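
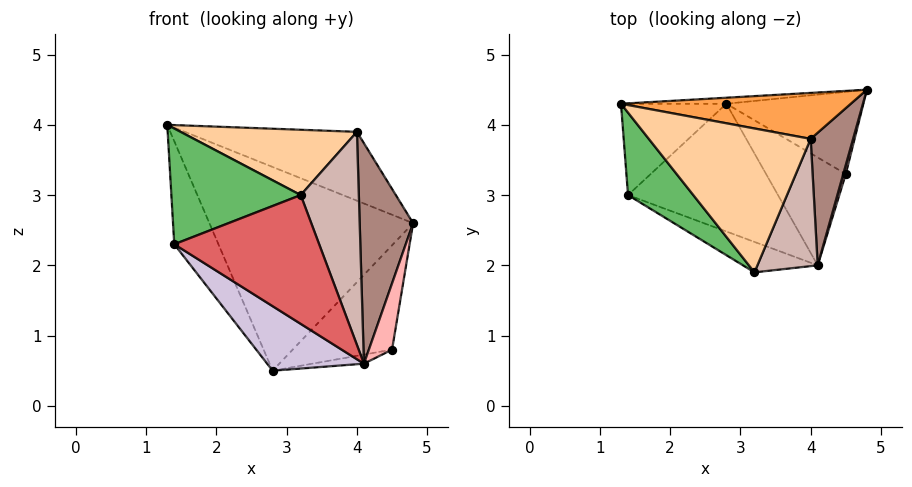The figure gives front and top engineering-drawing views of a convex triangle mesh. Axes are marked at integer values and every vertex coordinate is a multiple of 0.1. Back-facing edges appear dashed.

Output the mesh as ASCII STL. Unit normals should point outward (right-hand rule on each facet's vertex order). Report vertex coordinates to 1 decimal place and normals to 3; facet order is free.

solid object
 facet normal -0.069 0.997 -0.029
  outer loop
   vertex 2.8 4.3 0.5
   vertex 1.3 4.3 4.0
   vertex 4.8 4.5 2.6
  endloop
 endfacet
 facet normal 0.496 0.682 -0.537
  outer loop
   vertex 4.5 3.3 0.8
   vertex 2.8 4.3 0.5
   vertex 4.8 4.5 2.6
  endloop
 endfacet
 facet normal 0.172 0.819 0.547
  outer loop
   vertex 4.0 3.8 3.9
   vertex 4.8 4.5 2.6
   vertex 1.3 4.3 4.0
  endloop
 endfacet
 facet normal -0.043 -0.413 0.910
  outer loop
   vertex 4.0 3.8 3.9
   vertex 1.3 4.3 4.0
   vertex 3.2 1.9 3.0
  endloop
 endfacet
 facet normal -0.586 -0.660 0.470
  outer loop
   vertex 1.4 3.0 2.3
   vertex 3.2 1.9 3.0
   vertex 1.3 4.3 4.0
  endloop
 endfacet
 facet normal -0.840 0.406 -0.360
  outer loop
   vertex 1.4 3.0 2.3
   vertex 1.3 4.3 4.0
   vertex 2.8 4.3 0.5
  endloop
 endfacet
 facet normal -0.451 -0.869 -0.205
  outer loop
   vertex 4.1 2.0 0.6
   vertex 3.2 1.9 3.0
   vertex 1.4 3.0 2.3
  endloop
 endfacet
 facet normal 0.953 -0.300 0.041
  outer loop
   vertex 4.1 2.0 0.6
   vertex 4.5 3.3 0.8
   vertex 4.8 4.5 2.6
  endloop
 endfacet
 facet normal 0.220 0.082 -0.972
  outer loop
   vertex 4.1 2.0 0.6
   vertex 2.8 4.3 0.5
   vertex 4.5 3.3 0.8
  endloop
 endfacet
 facet normal -0.589 -0.364 -0.721
  outer loop
   vertex 4.1 2.0 0.6
   vertex 1.4 3.0 2.3
   vertex 2.8 4.3 0.5
  endloop
 endfacet
 facet normal 0.846 -0.457 0.275
  outer loop
   vertex 4.1 2.0 0.6
   vertex 4.8 4.5 2.6
   vertex 4.0 3.8 3.9
  endloop
 endfacet
 facet normal 0.825 -0.485 0.289
  outer loop
   vertex 4.1 2.0 0.6
   vertex 4.0 3.8 3.9
   vertex 3.2 1.9 3.0
  endloop
 endfacet
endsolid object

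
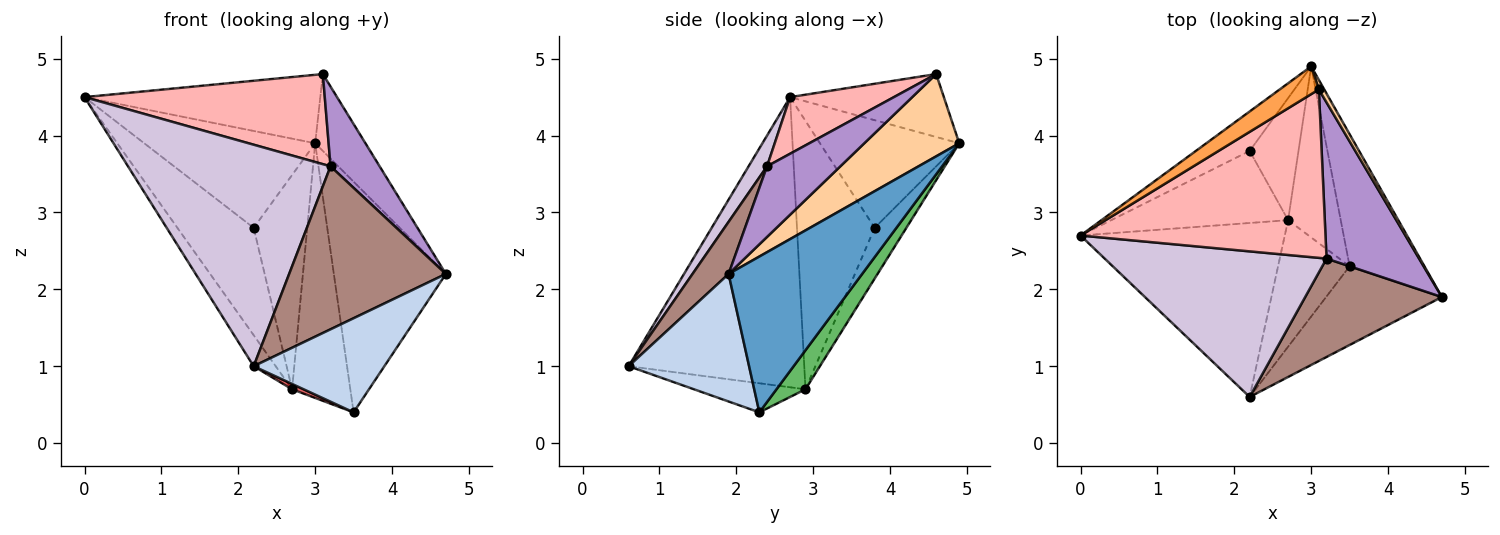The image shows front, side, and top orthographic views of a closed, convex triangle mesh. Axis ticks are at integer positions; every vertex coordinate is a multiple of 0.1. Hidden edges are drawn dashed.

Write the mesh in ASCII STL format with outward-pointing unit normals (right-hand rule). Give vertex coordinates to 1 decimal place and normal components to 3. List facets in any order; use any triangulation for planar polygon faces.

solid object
 facet normal 0.719 0.603 -0.345
  outer loop
   vertex 3.5 2.3 0.4
   vertex 3.0 4.9 3.9
   vertex 4.7 1.9 2.2
  endloop
 endfacet
 facet normal 0.577 -0.626 -0.524
  outer loop
   vertex 2.2 0.6 1.0
   vertex 3.5 2.3 0.4
   vertex 4.7 1.9 2.2
  endloop
 endfacet
 facet normal -0.517 0.793 0.322
  outer loop
   vertex 3.1 4.6 4.8
   vertex 3.0 4.9 3.9
   vertex 0.0 2.7 4.5
  endloop
 endfacet
 facet normal 0.882 0.467 0.058
  outer loop
   vertex 3.1 4.6 4.8
   vertex 4.7 1.9 2.2
   vertex 3.0 4.9 3.9
  endloop
 endfacet
 facet normal 0.382 0.767 -0.515
  outer loop
   vertex 2.7 2.9 0.7
   vertex 3.0 4.9 3.9
   vertex 3.5 2.3 0.4
  endloop
 endfacet
 facet normal -0.813 0.102 -0.573
  outer loop
   vertex 2.7 2.9 0.7
   vertex 2.2 0.6 1.0
   vertex 0.0 2.7 4.5
  endloop
 endfacet
 facet normal -0.376 -0.039 -0.926
  outer loop
   vertex 2.7 2.9 0.7
   vertex 3.5 2.3 0.4
   vertex 2.2 0.6 1.0
  endloop
 endfacet
 facet normal 0.200 -0.462 0.864
  outer loop
   vertex 3.2 2.4 3.6
   vertex 3.1 4.6 4.8
   vertex 0.0 2.7 4.5
  endloop
 endfacet
 facet normal 0.562 -0.376 0.737
  outer loop
   vertex 3.2 2.4 3.6
   vertex 4.7 1.9 2.2
   vertex 3.1 4.6 4.8
  endloop
 endfacet
 facet normal 0.076 -0.833 0.548
  outer loop
   vertex 3.2 2.4 3.6
   vertex 0.0 2.7 4.5
   vertex 2.2 0.6 1.0
  endloop
 endfacet
 facet normal 0.193 -0.840 0.507
  outer loop
   vertex 3.2 2.4 3.6
   vertex 2.2 0.6 1.0
   vertex 4.7 1.9 2.2
  endloop
 endfacet
 facet normal -0.602 0.739 -0.301
  outer loop
   vertex 2.2 3.8 2.8
   vertex 0.0 2.7 4.5
   vertex 3.0 4.9 3.9
  endloop
 endfacet
 facet normal -0.646 0.634 -0.425
  outer loop
   vertex 2.2 3.8 2.8
   vertex 2.7 2.9 0.7
   vertex 0.0 2.7 4.5
  endloop
 endfacet
 facet normal -0.457 0.773 -0.440
  outer loop
   vertex 2.2 3.8 2.8
   vertex 3.0 4.9 3.9
   vertex 2.7 2.9 0.7
  endloop
 endfacet
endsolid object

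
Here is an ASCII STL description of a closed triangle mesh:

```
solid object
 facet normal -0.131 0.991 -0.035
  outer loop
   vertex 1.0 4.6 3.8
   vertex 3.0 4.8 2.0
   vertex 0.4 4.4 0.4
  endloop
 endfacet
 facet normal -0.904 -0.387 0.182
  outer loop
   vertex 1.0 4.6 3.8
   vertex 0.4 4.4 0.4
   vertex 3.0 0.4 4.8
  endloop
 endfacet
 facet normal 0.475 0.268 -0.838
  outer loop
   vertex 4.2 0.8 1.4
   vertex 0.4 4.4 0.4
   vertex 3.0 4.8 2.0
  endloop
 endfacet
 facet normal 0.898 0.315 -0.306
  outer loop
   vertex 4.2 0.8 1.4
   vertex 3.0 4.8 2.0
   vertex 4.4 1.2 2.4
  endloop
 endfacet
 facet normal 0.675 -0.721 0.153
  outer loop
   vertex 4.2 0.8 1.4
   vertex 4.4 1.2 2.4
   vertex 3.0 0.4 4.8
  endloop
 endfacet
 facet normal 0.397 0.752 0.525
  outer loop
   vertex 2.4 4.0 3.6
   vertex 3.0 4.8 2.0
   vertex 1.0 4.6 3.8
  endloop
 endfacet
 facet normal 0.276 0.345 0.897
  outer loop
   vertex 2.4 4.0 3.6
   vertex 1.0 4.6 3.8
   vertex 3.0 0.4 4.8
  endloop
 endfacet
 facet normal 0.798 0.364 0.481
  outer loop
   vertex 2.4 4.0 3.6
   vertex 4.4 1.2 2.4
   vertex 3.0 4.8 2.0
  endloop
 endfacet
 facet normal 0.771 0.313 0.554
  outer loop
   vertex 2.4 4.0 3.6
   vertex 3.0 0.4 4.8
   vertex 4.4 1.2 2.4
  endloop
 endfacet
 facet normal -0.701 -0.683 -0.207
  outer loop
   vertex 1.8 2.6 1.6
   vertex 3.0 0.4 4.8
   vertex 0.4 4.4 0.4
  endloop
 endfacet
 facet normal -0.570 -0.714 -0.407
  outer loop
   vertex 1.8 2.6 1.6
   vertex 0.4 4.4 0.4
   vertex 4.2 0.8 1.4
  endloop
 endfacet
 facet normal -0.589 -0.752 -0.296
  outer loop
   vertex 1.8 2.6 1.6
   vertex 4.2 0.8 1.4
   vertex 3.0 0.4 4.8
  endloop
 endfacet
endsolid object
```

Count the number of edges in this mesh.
18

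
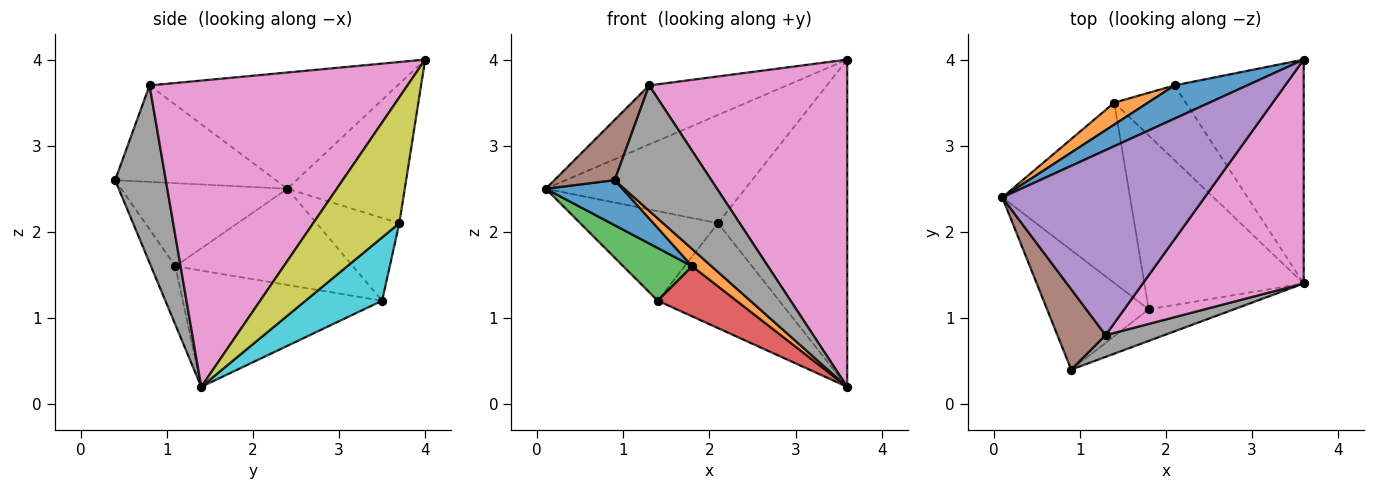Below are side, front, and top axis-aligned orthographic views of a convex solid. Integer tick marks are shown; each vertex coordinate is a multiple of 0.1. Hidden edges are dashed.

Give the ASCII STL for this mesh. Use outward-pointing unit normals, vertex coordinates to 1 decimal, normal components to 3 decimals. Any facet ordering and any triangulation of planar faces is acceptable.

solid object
 facet normal -0.608 -0.280 -0.743
  outer loop
   vertex 1.8 1.1 1.6
   vertex 0.9 0.4 2.6
   vertex 0.1 2.4 2.5
  endloop
 endfacet
 facet normal -0.516 -0.410 -0.752
  outer loop
   vertex 1.8 1.1 1.6
   vertex 3.6 1.4 0.2
   vertex 0.9 0.4 2.6
  endloop
 endfacet
 facet normal -0.586 -0.227 -0.778
  outer loop
   vertex 1.8 1.1 1.6
   vertex 0.1 2.4 2.5
   vertex 1.4 3.5 1.2
  endloop
 endfacet
 facet normal -0.574 -0.227 -0.787
  outer loop
   vertex 1.8 1.1 1.6
   vertex 1.4 3.5 1.2
   vertex 3.6 1.4 0.2
  endloop
 endfacet
 facet normal -0.480 0.267 0.836
  outer loop
   vertex 1.3 0.8 3.7
   vertex 3.6 4.0 4.0
   vertex 0.1 2.4 2.5
  endloop
 endfacet
 facet normal -0.848 -0.318 0.424
  outer loop
   vertex 1.3 0.8 3.7
   vertex 0.1 2.4 2.5
   vertex 0.9 0.4 2.6
  endloop
 endfacet
 facet normal 0.732 -0.562 0.385
  outer loop
   vertex 1.3 0.8 3.7
   vertex 3.6 1.4 0.2
   vertex 3.6 4.0 4.0
  endloop
 endfacet
 facet normal 0.459 -0.875 0.151
  outer loop
   vertex 1.3 0.8 3.7
   vertex 0.9 0.4 2.6
   vertex 3.6 1.4 0.2
  endloop
 endfacet
 facet normal 0.482 0.723 -0.495
  outer loop
   vertex 2.1 3.7 2.1
   vertex 3.6 4.0 4.0
   vertex 3.6 1.4 0.2
  endloop
 endfacet
 facet normal 0.457 0.724 -0.516
  outer loop
   vertex 2.1 3.7 2.1
   vertex 3.6 1.4 0.2
   vertex 1.4 3.5 1.2
  endloop
 endfacet
 facet normal -0.490 0.833 0.256
  outer loop
   vertex 2.1 3.7 2.1
   vertex 0.1 2.4 2.5
   vertex 3.6 4.0 4.0
  endloop
 endfacet
 facet normal -0.504 0.839 0.206
  outer loop
   vertex 2.1 3.7 2.1
   vertex 1.4 3.5 1.2
   vertex 0.1 2.4 2.5
  endloop
 endfacet
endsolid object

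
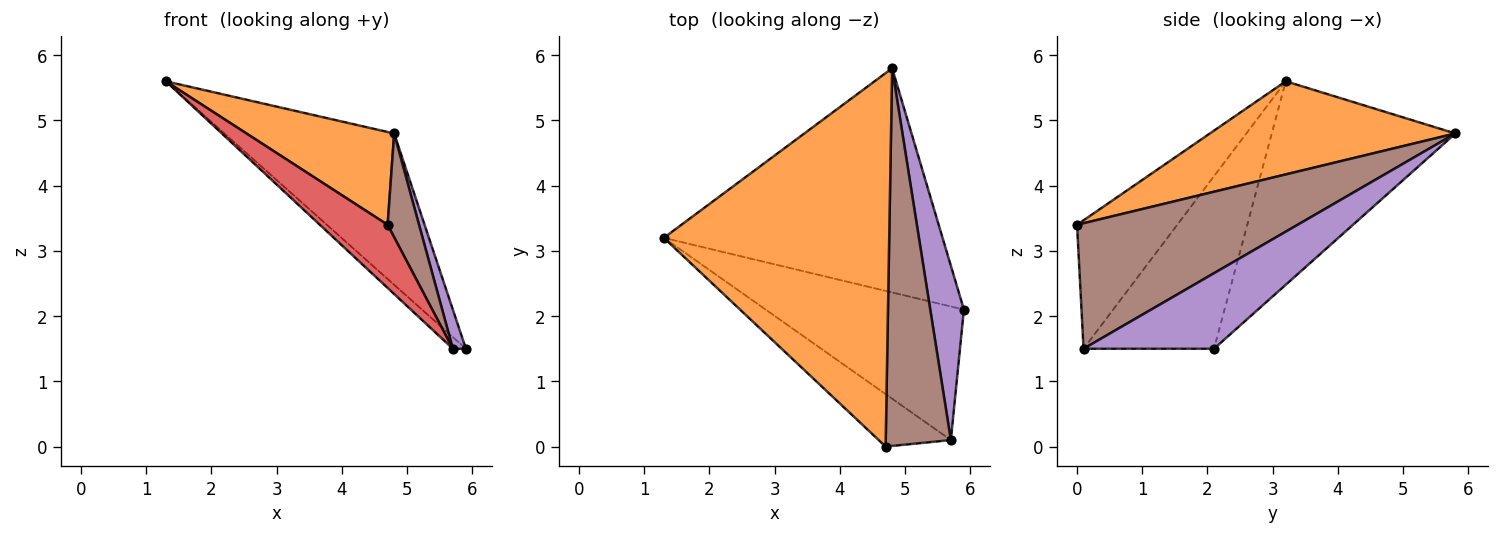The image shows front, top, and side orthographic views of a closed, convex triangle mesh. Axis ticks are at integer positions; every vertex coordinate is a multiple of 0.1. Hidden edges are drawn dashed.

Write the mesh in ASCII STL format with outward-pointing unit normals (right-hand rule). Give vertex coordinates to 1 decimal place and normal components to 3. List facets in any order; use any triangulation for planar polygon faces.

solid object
 facet normal -0.518 0.479 -0.709
  outer loop
   vertex 4.8 5.8 4.8
   vertex 5.9 2.1 1.5
   vertex 1.3 3.2 5.6
  endloop
 endfacet
 facet normal 0.372 -0.224 0.901
  outer loop
   vertex 4.7 0.0 3.4
   vertex 4.8 5.8 4.8
   vertex 1.3 3.2 5.6
  endloop
 endfacet
 facet normal -0.655 0.066 -0.753
  outer loop
   vertex 5.7 0.1 1.5
   vertex 1.3 3.2 5.6
   vertex 5.9 2.1 1.5
  endloop
 endfacet
 facet normal -0.751 -0.508 -0.422
  outer loop
   vertex 5.7 0.1 1.5
   vertex 4.7 0.0 3.4
   vertex 1.3 3.2 5.6
  endloop
 endfacet
 facet normal 0.910 -0.091 0.405
  outer loop
   vertex 5.7 0.1 1.5
   vertex 5.9 2.1 1.5
   vertex 4.8 5.8 4.8
  endloop
 endfacet
 facet normal 0.881 -0.125 0.457
  outer loop
   vertex 5.7 0.1 1.5
   vertex 4.8 5.8 4.8
   vertex 4.7 0.0 3.4
  endloop
 endfacet
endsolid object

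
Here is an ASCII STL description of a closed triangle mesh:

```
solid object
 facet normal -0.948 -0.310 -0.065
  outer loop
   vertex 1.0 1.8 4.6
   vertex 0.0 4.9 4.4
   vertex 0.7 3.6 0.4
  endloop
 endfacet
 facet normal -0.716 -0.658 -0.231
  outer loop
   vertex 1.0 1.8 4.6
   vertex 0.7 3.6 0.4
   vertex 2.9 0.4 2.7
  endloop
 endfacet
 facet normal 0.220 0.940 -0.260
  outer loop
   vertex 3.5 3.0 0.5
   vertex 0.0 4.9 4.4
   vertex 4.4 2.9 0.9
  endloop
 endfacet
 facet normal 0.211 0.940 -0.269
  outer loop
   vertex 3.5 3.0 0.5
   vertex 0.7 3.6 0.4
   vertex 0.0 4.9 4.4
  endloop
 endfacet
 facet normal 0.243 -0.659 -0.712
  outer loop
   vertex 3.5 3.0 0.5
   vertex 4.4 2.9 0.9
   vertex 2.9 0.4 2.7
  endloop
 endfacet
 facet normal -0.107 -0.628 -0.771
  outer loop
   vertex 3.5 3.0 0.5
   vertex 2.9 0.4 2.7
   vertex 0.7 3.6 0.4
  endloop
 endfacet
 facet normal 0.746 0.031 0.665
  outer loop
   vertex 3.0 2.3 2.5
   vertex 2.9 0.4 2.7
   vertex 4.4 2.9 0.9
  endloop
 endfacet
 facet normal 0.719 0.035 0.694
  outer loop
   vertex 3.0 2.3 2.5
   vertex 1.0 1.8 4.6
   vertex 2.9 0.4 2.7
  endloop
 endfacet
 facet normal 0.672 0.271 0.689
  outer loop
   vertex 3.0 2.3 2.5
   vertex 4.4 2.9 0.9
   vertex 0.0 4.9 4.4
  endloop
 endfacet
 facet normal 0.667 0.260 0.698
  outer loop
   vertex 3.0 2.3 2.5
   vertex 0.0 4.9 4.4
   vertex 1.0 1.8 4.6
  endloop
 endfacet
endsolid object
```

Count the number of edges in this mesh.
15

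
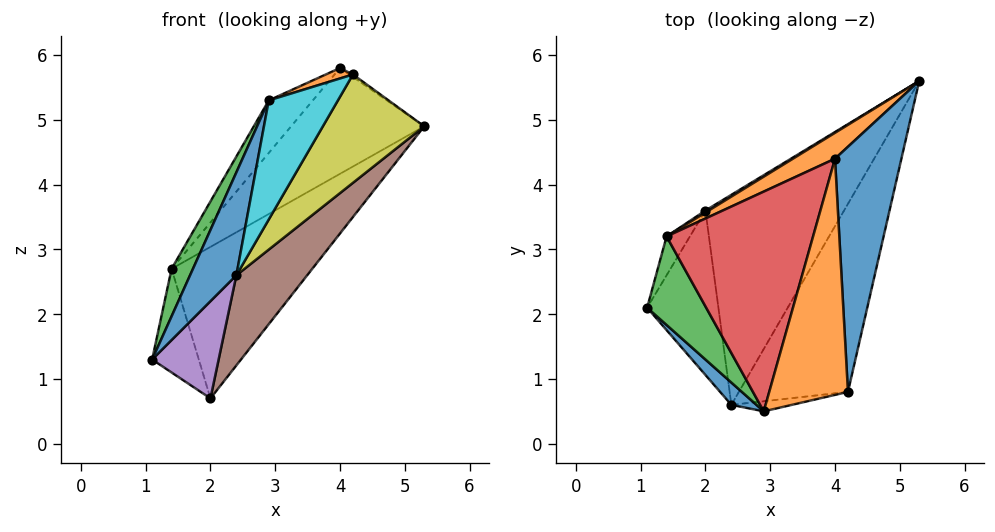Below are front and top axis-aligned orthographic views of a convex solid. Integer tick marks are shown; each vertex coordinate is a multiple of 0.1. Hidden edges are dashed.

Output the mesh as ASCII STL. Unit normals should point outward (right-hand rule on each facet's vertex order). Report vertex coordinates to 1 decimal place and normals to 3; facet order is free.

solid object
 facet normal -0.801 -0.585 0.127
  outer loop
   vertex 2.4 0.6 2.6
   vertex 2.9 0.5 5.3
   vertex 1.1 2.1 1.3
  endloop
 endfacet
 facet normal -0.591 0.784 0.192
  outer loop
   vertex 1.4 3.2 2.7
   vertex 4.0 4.4 5.8
   vertex 5.3 5.6 4.9
  endloop
 endfacet
 facet normal -0.922 -0.183 0.342
  outer loop
   vertex 1.4 3.2 2.7
   vertex 1.1 2.1 1.3
   vertex 2.9 0.5 5.3
  endloop
 endfacet
 facet normal -0.785 0.144 0.603
  outer loop
   vertex 1.4 3.2 2.7
   vertex 2.9 0.5 5.3
   vertex 4.0 4.4 5.8
  endloop
 endfacet
 facet normal 0.264 -0.491 -0.830
  outer loop
   vertex 2.0 3.6 0.7
   vertex 2.4 0.6 2.6
   vertex 1.1 2.1 1.3
  endloop
 endfacet
 facet normal 0.815 -0.228 -0.532
  outer loop
   vertex 2.0 3.6 0.7
   vertex 5.3 5.6 4.9
   vertex 2.4 0.6 2.6
  endloop
 endfacet
 facet normal -0.874 0.456 -0.171
  outer loop
   vertex 2.0 3.6 0.7
   vertex 1.1 2.1 1.3
   vertex 1.4 3.2 2.7
  endloop
 endfacet
 facet normal -0.529 0.849 0.011
  outer loop
   vertex 2.0 3.6 0.7
   vertex 1.4 3.2 2.7
   vertex 5.3 5.6 4.9
  endloop
 endfacet
 facet normal 0.840 -0.271 -0.470
  outer loop
   vertex 4.2 0.8 5.7
   vertex 2.4 0.6 2.6
   vertex 5.3 5.6 4.9
  endloop
 endfacet
 facet normal 0.248 -0.965 -0.082
  outer loop
   vertex 4.2 0.8 5.7
   vertex 2.9 0.5 5.3
   vertex 2.4 0.6 2.6
  endloop
 endfacet
 facet normal 0.564 0.008 0.826
  outer loop
   vertex 4.2 0.8 5.7
   vertex 5.3 5.6 4.9
   vertex 4.0 4.4 5.8
  endloop
 endfacet
 facet normal -0.285 -0.042 0.958
  outer loop
   vertex 4.2 0.8 5.7
   vertex 4.0 4.4 5.8
   vertex 2.9 0.5 5.3
  endloop
 endfacet
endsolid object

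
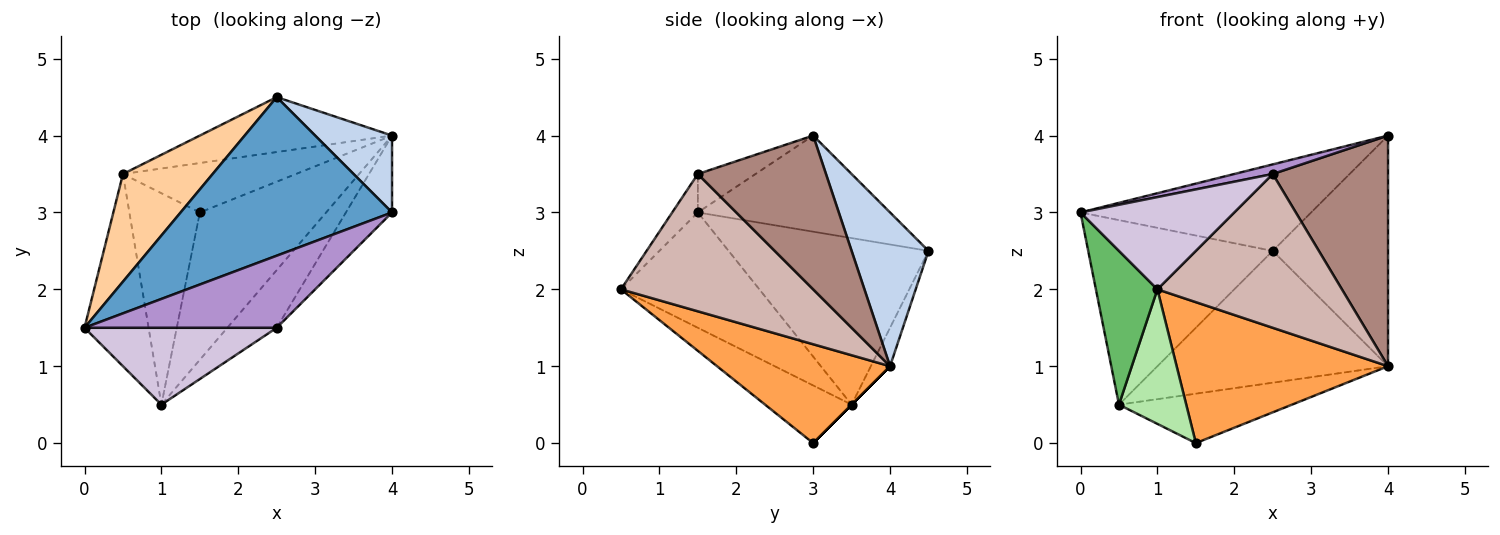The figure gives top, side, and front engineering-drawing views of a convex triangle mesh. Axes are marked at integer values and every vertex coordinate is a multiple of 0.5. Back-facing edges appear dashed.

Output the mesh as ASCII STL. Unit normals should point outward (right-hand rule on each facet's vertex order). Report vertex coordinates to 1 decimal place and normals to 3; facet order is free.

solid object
 facet normal -0.371 0.445 0.815
  outer loop
   vertex 2.5 4.5 2.5
   vertex 0.0 1.5 3.0
   vertex 4.0 3.0 4.0
  endloop
 endfacet
 facet normal 0.535 0.802 0.267
  outer loop
   vertex 4.0 4.0 1.0
   vertex 2.5 4.5 2.5
   vertex 4.0 3.0 4.0
  endloop
 endfacet
 facet normal 0.492 -0.602 -0.629
  outer loop
   vertex 1.0 0.5 2.0
   vertex 1.5 3.0 0.0
   vertex 4.0 4.0 1.0
  endloop
 endfacet
 facet normal -0.683 0.631 0.368
  outer loop
   vertex 0.5 3.5 0.5
   vertex 0.0 1.5 3.0
   vertex 2.5 4.5 2.5
  endloop
 endfacet
 facet normal -0.815 -0.362 -0.453
  outer loop
   vertex 0.5 3.5 0.5
   vertex 1.0 0.5 2.0
   vertex 0.0 1.5 3.0
  endloop
 endfacet
 facet normal -0.568 -0.442 -0.694
  outer loop
   vertex 0.5 3.5 0.5
   vertex 1.5 3.0 0.0
   vertex 1.0 0.5 2.0
  endloop
 endfacet
 facet normal -0.077 0.920 -0.383
  outer loop
   vertex 0.5 3.5 0.5
   vertex 2.5 4.5 2.5
   vertex 4.0 4.0 1.0
  endloop
 endfacet
 facet normal 0.000 0.707 -0.707
  outer loop
   vertex 0.5 3.5 0.5
   vertex 4.0 4.0 1.0
   vertex 1.5 3.0 0.0
  endloop
 endfacet
 facet normal -0.194 -0.130 0.972
  outer loop
   vertex 2.5 1.5 3.5
   vertex 4.0 3.0 4.0
   vertex 0.0 1.5 3.0
  endloop
 endfacet
 facet normal -0.127 -0.762 0.635
  outer loop
   vertex 2.5 1.5 3.5
   vertex 0.0 1.5 3.0
   vertex 1.0 0.5 2.0
  endloop
 endfacet
 facet normal 0.725 -0.653 -0.218
  outer loop
   vertex 2.5 1.5 3.5
   vertex 4.0 4.0 1.0
   vertex 4.0 3.0 4.0
  endloop
 endfacet
 facet normal 0.698 -0.670 -0.251
  outer loop
   vertex 2.5 1.5 3.5
   vertex 1.0 0.5 2.0
   vertex 4.0 4.0 1.0
  endloop
 endfacet
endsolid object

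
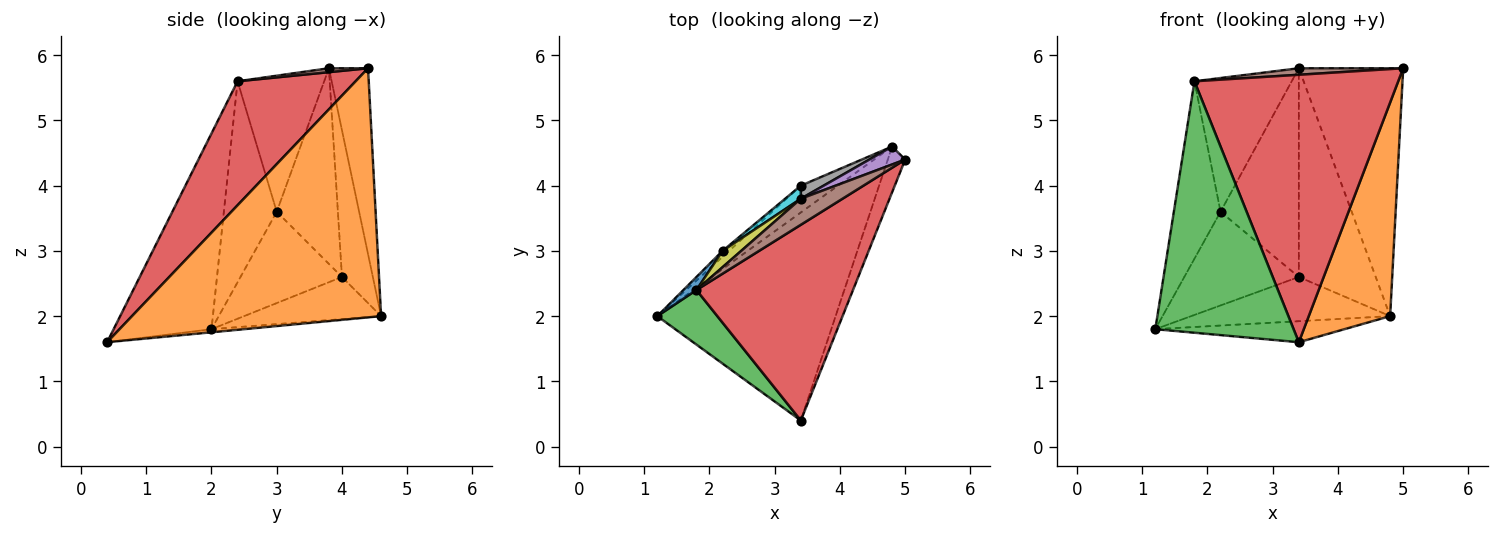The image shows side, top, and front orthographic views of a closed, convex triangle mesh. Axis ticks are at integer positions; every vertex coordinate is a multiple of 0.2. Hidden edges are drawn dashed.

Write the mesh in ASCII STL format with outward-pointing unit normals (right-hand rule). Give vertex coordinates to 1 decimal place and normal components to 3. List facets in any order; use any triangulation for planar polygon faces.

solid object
 facet normal -0.017 0.101 -0.995
  outer loop
   vertex 4.8 4.6 2.0
   vertex 3.4 0.4 1.6
   vertex 1.2 2.0 1.8
  endloop
 endfacet
 facet normal 0.948 -0.310 -0.066
  outer loop
   vertex 4.8 4.6 2.0
   vertex 5.0 4.4 5.8
   vertex 3.4 0.4 1.6
  endloop
 endfacet
 facet normal -0.569 -0.804 0.174
  outer loop
   vertex 1.8 2.4 5.6
   vertex 1.2 2.0 1.8
   vertex 3.4 0.4 1.6
  endloop
 endfacet
 facet normal 0.423 -0.731 0.535
  outer loop
   vertex 1.8 2.4 5.6
   vertex 3.4 0.4 1.6
   vertex 5.0 4.4 5.8
  endloop
 endfacet
 facet normal -0.350 0.934 0.068
  outer loop
   vertex 3.4 3.8 5.8
   vertex 5.0 4.4 5.8
   vertex 4.8 4.6 2.0
  endloop
 endfacet
 facet normal 0.091 -0.242 0.966
  outer loop
   vertex 3.4 3.8 5.8
   vertex 1.8 2.4 5.6
   vertex 5.0 4.4 5.8
  endloop
 endfacet
 facet normal -0.507 0.737 -0.447
  outer loop
   vertex 3.4 4.0 2.6
   vertex 4.8 4.6 2.0
   vertex 1.2 2.0 1.8
  endloop
 endfacet
 facet normal -0.372 0.926 0.058
  outer loop
   vertex 3.4 4.0 2.6
   vertex 3.4 3.8 5.8
   vertex 4.8 4.6 2.0
  endloop
 endfacet
 facet normal -0.662 0.744 0.091
  outer loop
   vertex 2.2 3.0 3.6
   vertex 1.8 2.4 5.6
   vertex 3.4 3.8 5.8
  endloop
 endfacet
 facet normal -0.615 0.787 0.049
  outer loop
   vertex 2.2 3.0 3.6
   vertex 3.4 3.8 5.8
   vertex 3.4 4.0 2.6
  endloop
 endfacet
 facet normal -0.749 0.661 0.049
  outer loop
   vertex 2.2 3.0 3.6
   vertex 1.2 2.0 1.8
   vertex 1.8 2.4 5.6
  endloop
 endfacet
 facet normal -0.662 0.748 -0.047
  outer loop
   vertex 2.2 3.0 3.6
   vertex 3.4 4.0 2.6
   vertex 1.2 2.0 1.8
  endloop
 endfacet
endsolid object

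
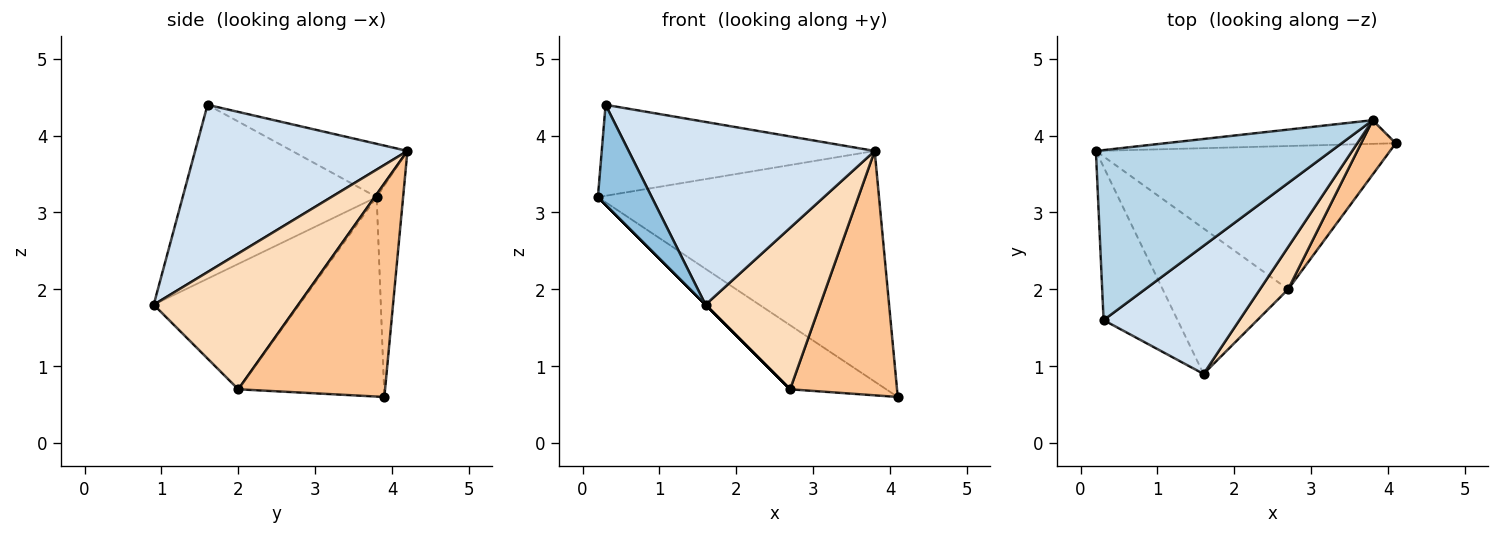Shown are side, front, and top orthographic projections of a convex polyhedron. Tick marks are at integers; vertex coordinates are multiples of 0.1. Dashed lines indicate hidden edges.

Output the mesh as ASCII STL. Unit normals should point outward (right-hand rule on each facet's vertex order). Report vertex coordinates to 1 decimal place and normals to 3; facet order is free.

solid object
 facet normal -0.093 0.990 -0.102
  outer loop
   vertex 3.8 4.2 3.8
   vertex 4.1 3.9 0.6
   vertex 0.2 3.8 3.2
  endloop
 endfacet
 facet normal -0.892 -0.247 -0.379
  outer loop
   vertex 0.3 1.6 4.4
   vertex 0.2 3.8 3.2
   vertex 1.6 0.9 1.8
  endloop
 endfacet
 facet normal -0.196 0.463 0.865
  outer loop
   vertex 0.3 1.6 4.4
   vertex 3.8 4.2 3.8
   vertex 0.2 3.8 3.2
  endloop
 endfacet
 facet normal 0.577 -0.669 0.469
  outer loop
   vertex 0.3 1.6 4.4
   vertex 1.6 0.9 1.8
   vertex 3.8 4.2 3.8
  endloop
 endfacet
 facet normal -0.526 0.347 -0.776
  outer loop
   vertex 2.7 2.0 0.7
   vertex 0.2 3.8 3.2
   vertex 4.1 3.9 0.6
  endloop
 endfacet
 facet normal -0.707 0.000 -0.707
  outer loop
   vertex 2.7 2.0 0.7
   vertex 1.6 0.9 1.8
   vertex 0.2 3.8 3.2
  endloop
 endfacet
 facet normal 0.801 -0.584 0.130
  outer loop
   vertex 2.7 2.0 0.7
   vertex 4.1 3.9 0.6
   vertex 3.8 4.2 3.8
  endloop
 endfacet
 facet normal 0.774 -0.613 0.161
  outer loop
   vertex 2.7 2.0 0.7
   vertex 3.8 4.2 3.8
   vertex 1.6 0.9 1.8
  endloop
 endfacet
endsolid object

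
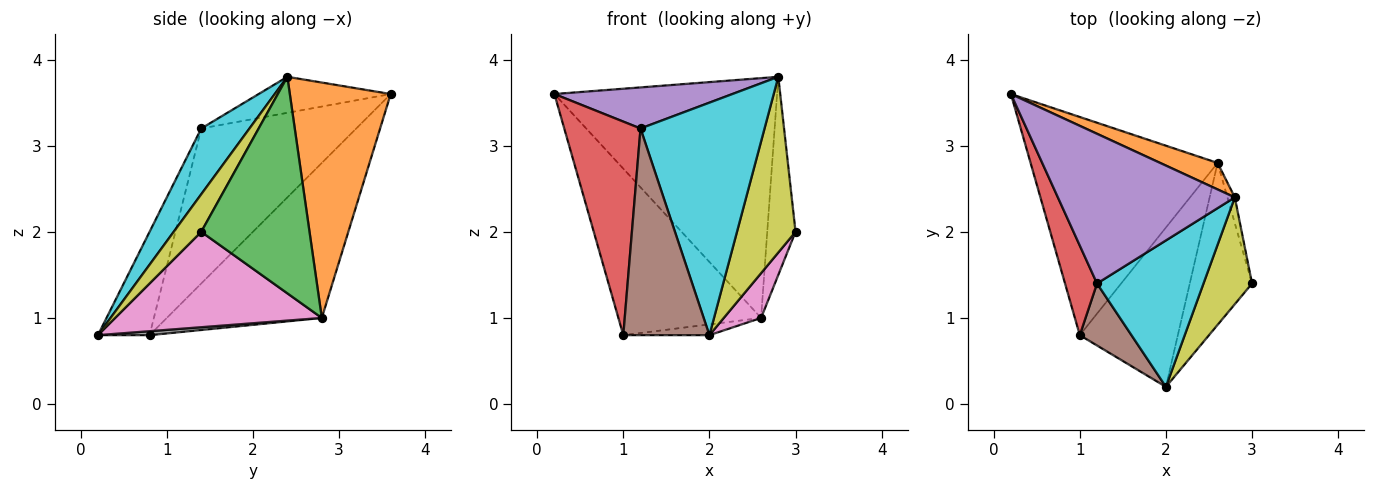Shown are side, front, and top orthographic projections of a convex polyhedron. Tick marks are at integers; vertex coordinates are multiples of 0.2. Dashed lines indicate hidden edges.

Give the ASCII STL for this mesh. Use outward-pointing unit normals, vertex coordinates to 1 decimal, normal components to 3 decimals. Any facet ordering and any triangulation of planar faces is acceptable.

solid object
 facet normal -0.550 0.507 -0.664
  outer loop
   vertex 2.6 2.8 1.0
   vertex 1.0 0.8 0.8
   vertex 0.2 3.6 3.6
  endloop
 endfacet
 facet normal 0.411 0.906 0.100
  outer loop
   vertex 2.6 2.8 1.0
   vertex 0.2 3.6 3.6
   vertex 2.8 2.4 3.8
  endloop
 endfacet
 facet normal 0.967 0.253 -0.033
  outer loop
   vertex 2.6 2.8 1.0
   vertex 2.8 2.4 3.8
   vertex 3.0 1.4 2.0
  endloop
 endfacet
 facet normal -0.882 -0.434 0.182
  outer loop
   vertex 1.2 1.4 3.2
   vertex 0.2 3.6 3.6
   vertex 1.0 0.8 0.8
  endloop
 endfacet
 facet normal -0.193 -0.260 0.946
  outer loop
   vertex 1.2 1.4 3.2
   vertex 2.8 2.4 3.8
   vertex 0.2 3.6 3.6
  endloop
 endfacet
 facet normal -0.498 -0.830 0.249
  outer loop
   vertex 2.0 0.2 0.8
   vertex 1.2 1.4 3.2
   vertex 1.0 0.8 0.8
  endloop
 endfacet
 facet normal 0.828 -0.149 -0.540
  outer loop
   vertex 2.0 0.2 0.8
   vertex 2.6 2.8 1.0
   vertex 3.0 1.4 2.0
  endloop
 endfacet
 facet normal 0.040 0.067 -0.997
  outer loop
   vertex 2.0 0.2 0.8
   vertex 1.0 0.8 0.8
   vertex 2.6 2.8 1.0
  endloop
 endfacet
 facet normal 0.373 -0.793 0.482
  outer loop
   vertex 2.0 0.2 0.8
   vertex 3.0 1.4 2.0
   vertex 2.8 2.4 3.8
  endloop
 endfacet
 facet normal 0.313 -0.804 0.506
  outer loop
   vertex 2.0 0.2 0.8
   vertex 2.8 2.4 3.8
   vertex 1.2 1.4 3.2
  endloop
 endfacet
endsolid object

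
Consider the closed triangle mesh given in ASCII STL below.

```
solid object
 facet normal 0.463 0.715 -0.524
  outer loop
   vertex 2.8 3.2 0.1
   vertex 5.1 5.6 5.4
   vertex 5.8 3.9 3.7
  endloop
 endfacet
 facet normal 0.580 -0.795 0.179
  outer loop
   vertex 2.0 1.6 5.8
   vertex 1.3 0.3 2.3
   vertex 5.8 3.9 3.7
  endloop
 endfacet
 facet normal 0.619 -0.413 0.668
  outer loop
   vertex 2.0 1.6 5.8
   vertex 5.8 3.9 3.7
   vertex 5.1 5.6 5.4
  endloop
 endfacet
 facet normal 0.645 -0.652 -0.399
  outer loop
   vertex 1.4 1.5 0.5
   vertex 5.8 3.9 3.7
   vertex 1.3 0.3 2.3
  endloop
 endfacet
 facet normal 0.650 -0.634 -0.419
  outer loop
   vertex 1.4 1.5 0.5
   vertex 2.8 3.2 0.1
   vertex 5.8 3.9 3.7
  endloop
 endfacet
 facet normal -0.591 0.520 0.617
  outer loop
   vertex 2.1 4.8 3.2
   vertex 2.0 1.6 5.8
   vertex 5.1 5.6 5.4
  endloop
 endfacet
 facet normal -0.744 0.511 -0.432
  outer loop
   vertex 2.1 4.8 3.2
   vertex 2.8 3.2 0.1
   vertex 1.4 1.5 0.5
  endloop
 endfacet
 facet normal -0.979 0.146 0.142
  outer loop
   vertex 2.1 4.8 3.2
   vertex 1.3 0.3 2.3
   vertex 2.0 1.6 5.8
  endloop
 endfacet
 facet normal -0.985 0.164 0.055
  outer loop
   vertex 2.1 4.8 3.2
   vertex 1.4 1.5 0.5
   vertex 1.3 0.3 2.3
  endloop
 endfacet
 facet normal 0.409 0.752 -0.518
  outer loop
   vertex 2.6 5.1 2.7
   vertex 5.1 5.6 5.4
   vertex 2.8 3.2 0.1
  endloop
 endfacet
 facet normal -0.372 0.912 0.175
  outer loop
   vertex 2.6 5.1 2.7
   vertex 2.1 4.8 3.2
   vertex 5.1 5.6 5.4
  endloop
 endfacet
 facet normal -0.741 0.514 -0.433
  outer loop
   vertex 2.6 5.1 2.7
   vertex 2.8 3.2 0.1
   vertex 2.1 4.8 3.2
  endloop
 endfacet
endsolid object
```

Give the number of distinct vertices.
8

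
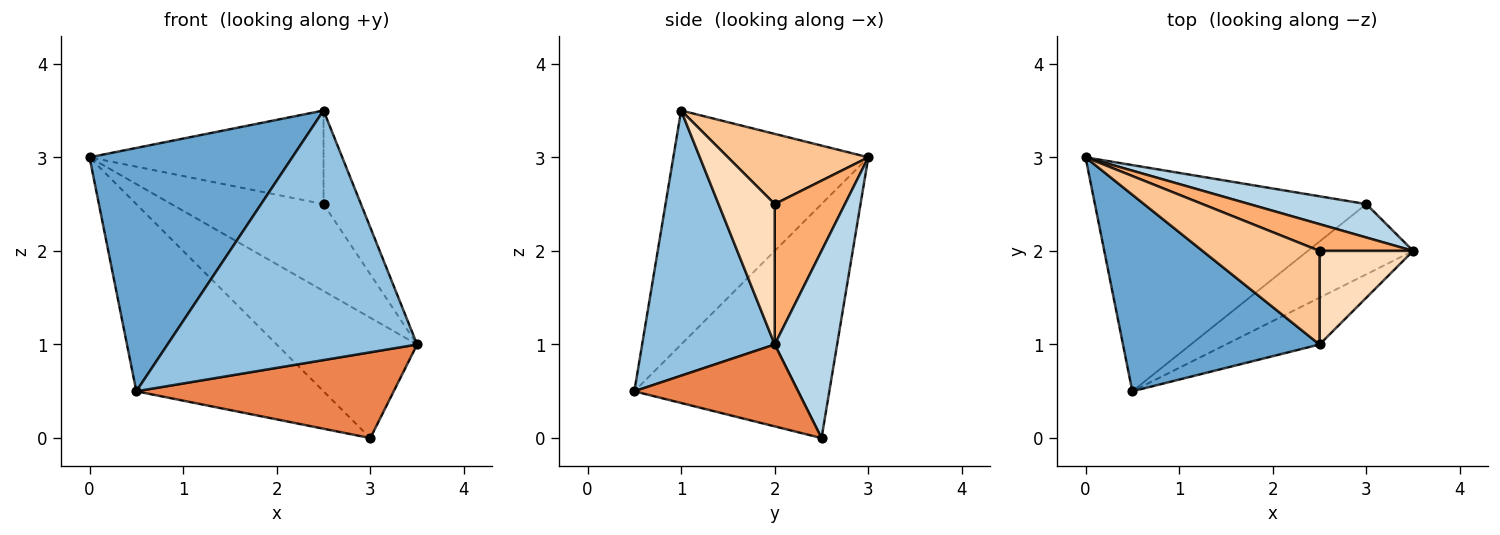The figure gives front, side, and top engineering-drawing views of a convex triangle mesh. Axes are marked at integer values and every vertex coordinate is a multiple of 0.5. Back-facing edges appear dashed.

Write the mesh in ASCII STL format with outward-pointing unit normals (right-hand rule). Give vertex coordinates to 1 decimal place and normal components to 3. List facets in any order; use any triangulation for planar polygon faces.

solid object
 facet normal -0.599 -0.623 0.503
  outer loop
   vertex 2.5 1.0 3.5
   vertex 0.0 3.0 3.0
   vertex 0.5 0.5 0.5
  endloop
 endfacet
 facet normal 0.463 -0.871 -0.163
  outer loop
   vertex 2.5 1.0 3.5
   vertex 0.5 0.5 0.5
   vertex 3.5 2.0 1.0
  endloop
 endfacet
 facet normal 0.394 0.886 0.246
  outer loop
   vertex 3.0 2.5 0.0
   vertex 0.0 3.0 3.0
   vertex 3.5 2.0 1.0
  endloop
 endfacet
 facet normal -0.553 0.531 -0.642
  outer loop
   vertex 3.0 2.5 0.0
   vertex 0.5 0.5 0.5
   vertex 0.0 3.0 3.0
  endloop
 endfacet
 facet normal 0.442 -0.694 -0.568
  outer loop
   vertex 3.0 2.5 0.0
   vertex 3.5 2.0 1.0
   vertex 0.5 0.5 0.5
  endloop
 endfacet
 facet normal 0.404 0.874 0.269
  outer loop
   vertex 2.5 2.0 2.5
   vertex 3.5 2.0 1.0
   vertex 0.0 3.0 3.0
  endloop
 endfacet
 facet normal 0.391 0.651 0.651
  outer loop
   vertex 2.5 2.0 2.5
   vertex 0.0 3.0 3.0
   vertex 2.5 1.0 3.5
  endloop
 endfacet
 facet normal 0.728 0.485 0.485
  outer loop
   vertex 2.5 2.0 2.5
   vertex 2.5 1.0 3.5
   vertex 3.5 2.0 1.0
  endloop
 endfacet
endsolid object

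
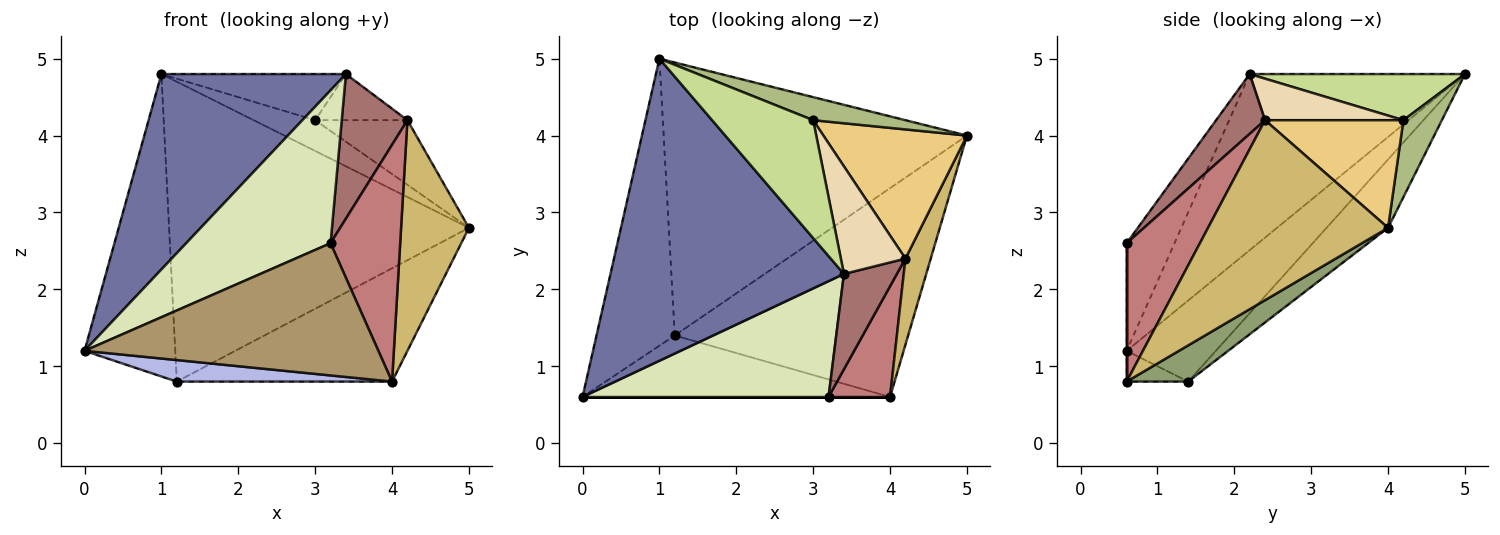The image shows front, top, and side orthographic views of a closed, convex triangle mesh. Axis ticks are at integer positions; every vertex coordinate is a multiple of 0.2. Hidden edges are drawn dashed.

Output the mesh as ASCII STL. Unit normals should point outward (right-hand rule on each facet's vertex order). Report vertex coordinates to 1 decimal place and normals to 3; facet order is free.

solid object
 facet normal -0.535 -0.459 0.709
  outer loop
   vertex 3.4 2.2 4.8
   vertex 1.0 5.0 4.8
   vertex 0.0 0.6 1.2
  endloop
 endfacet
 facet normal -0.581 0.591 -0.561
  outer loop
   vertex 1.2 1.4 0.8
   vertex 0.0 0.6 1.2
   vertex 1.0 5.0 4.8
  endloop
 endfacet
 facet normal -0.150 0.731 -0.666
  outer loop
   vertex 1.2 1.4 0.8
   vertex 1.0 5.0 4.8
   vertex 5.0 4.0 2.8
  endloop
 endfacet
 facet normal -0.094 -0.329 -0.940
  outer loop
   vertex 1.2 1.4 0.8
   vertex 4.0 0.6 0.8
   vertex 0.0 0.6 1.2
  endloop
 endfacet
 facet normal 0.135 0.473 -0.871
  outer loop
   vertex 1.2 1.4 0.8
   vertex 5.0 4.0 2.8
   vertex 4.0 0.6 0.8
  endloop
 endfacet
 facet normal 0.447 0.716 0.537
  outer loop
   vertex 3.0 4.2 4.2
   vertex 5.0 4.0 2.8
   vertex 1.0 5.0 4.8
  endloop
 endfacet
 facet normal 0.391 0.335 0.857
  outer loop
   vertex 3.0 4.2 4.2
   vertex 1.0 5.0 4.8
   vertex 3.4 2.2 4.8
  endloop
 endfacet
 facet normal -0.255 -0.771 0.584
  outer loop
   vertex 3.2 0.6 2.6
   vertex 3.4 2.2 4.8
   vertex 0.0 0.6 1.2
  endloop
 endfacet
 facet normal 0.000 -1.000 0.000
  outer loop
   vertex 3.2 0.6 2.6
   vertex 0.0 0.6 1.2
   vertex 4.0 0.6 0.8
  endloop
 endfacet
 facet normal 0.928 -0.350 0.131
  outer loop
   vertex 4.2 2.4 4.2
   vertex 4.0 0.6 0.8
   vertex 5.0 4.0 2.8
  endloop
 endfacet
 facet normal 0.557 0.371 0.743
  outer loop
   vertex 4.2 2.4 4.2
   vertex 5.0 4.0 2.8
   vertex 3.0 4.2 4.2
  endloop
 endfacet
 facet normal 0.509 0.339 0.791
  outer loop
   vertex 4.2 2.4 4.2
   vertex 3.0 4.2 4.2
   vertex 3.4 2.2 4.8
  endloop
 endfacet
 facet normal 0.528 -0.709 0.468
  outer loop
   vertex 4.2 2.4 4.2
   vertex 3.4 2.2 4.8
   vertex 3.2 0.6 2.6
  endloop
 endfacet
 facet normal 0.690 -0.656 0.307
  outer loop
   vertex 4.2 2.4 4.2
   vertex 3.2 0.6 2.6
   vertex 4.0 0.6 0.8
  endloop
 endfacet
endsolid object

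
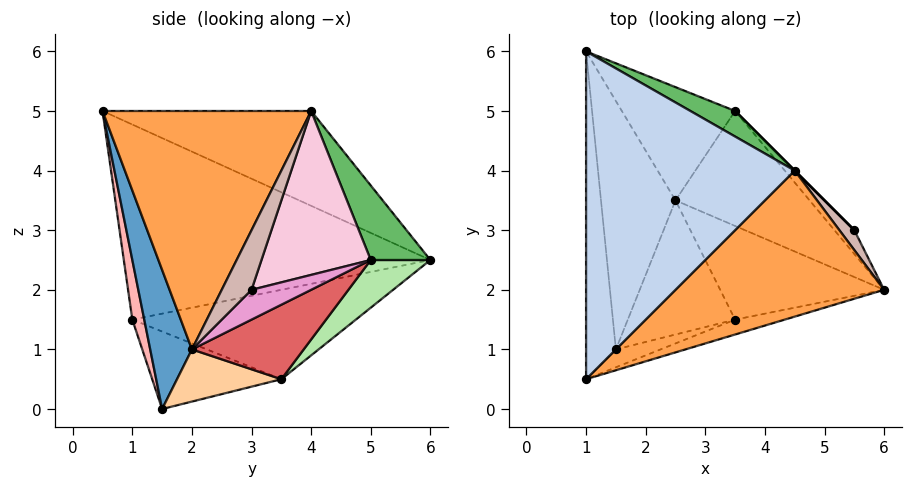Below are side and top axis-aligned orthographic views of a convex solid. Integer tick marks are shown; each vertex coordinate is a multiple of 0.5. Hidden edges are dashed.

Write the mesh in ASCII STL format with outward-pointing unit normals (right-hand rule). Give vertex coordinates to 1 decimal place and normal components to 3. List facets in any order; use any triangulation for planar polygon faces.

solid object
 facet normal 0.226 -0.971 -0.081
  outer loop
   vertex 3.5 1.5 0.0
   vertex 6.0 2.0 1.0
   vertex 1.0 0.5 5.0
  endloop
 endfacet
 facet normal -0.382 0.382 0.841
  outer loop
   vertex 4.5 4.0 5.0
   vertex 1.0 6.0 2.5
   vertex 1.0 0.5 5.0
  endloop
 endfacet
 facet normal 0.601 -0.601 0.526
  outer loop
   vertex 4.5 4.0 5.0
   vertex 1.0 0.5 5.0
   vertex 6.0 2.0 1.0
  endloop
 endfacet
 facet normal 0.282 0.363 -0.888
  outer loop
   vertex 2.5 3.5 0.5
   vertex 6.0 2.0 1.0
   vertex 3.5 1.5 0.0
  endloop
 endfacet
 facet normal 0.362 0.906 0.217
  outer loop
   vertex 3.5 5.0 2.5
   vertex 1.0 6.0 2.5
   vertex 4.5 4.0 5.0
  endloop
 endfacet
 facet normal 0.279 0.696 -0.661
  outer loop
   vertex 3.5 5.0 2.5
   vertex 2.5 3.5 0.5
   vertex 1.0 6.0 2.5
  endloop
 endfacet
 facet normal 0.372 0.644 -0.669
  outer loop
   vertex 3.5 5.0 2.5
   vertex 6.0 2.0 1.0
   vertex 2.5 3.5 0.5
  endloop
 endfacet
 facet normal 0.157 -0.981 -0.118
  outer loop
   vertex 1.5 1.0 1.5
   vertex 3.5 1.5 0.0
   vertex 1.0 0.5 5.0
  endloop
 endfacet
 facet normal -0.583 -0.090 -0.807
  outer loop
   vertex 1.5 1.0 1.5
   vertex 2.5 3.5 0.5
   vertex 3.5 1.5 0.0
  endloop
 endfacet
 facet normal -0.986 -0.068 -0.151
  outer loop
   vertex 1.5 1.0 1.5
   vertex 1.0 0.5 5.0
   vertex 1.0 6.0 2.5
  endloop
 endfacet
 facet normal -0.767 0.051 -0.639
  outer loop
   vertex 1.5 1.0 1.5
   vertex 1.0 6.0 2.5
   vertex 2.5 3.5 0.5
  endloop
 endfacet
 facet normal 0.943 0.236 0.236
  outer loop
   vertex 5.5 3.0 2.0
   vertex 4.5 4.0 5.0
   vertex 6.0 2.0 1.0
  endloop
 endfacet
 facet normal 0.597 0.697 -0.398
  outer loop
   vertex 5.5 3.0 2.0
   vertex 6.0 2.0 1.0
   vertex 3.5 5.0 2.5
  endloop
 endfacet
 facet normal 0.707 0.707 0.000
  outer loop
   vertex 5.5 3.0 2.0
   vertex 3.5 5.0 2.5
   vertex 4.5 4.0 5.0
  endloop
 endfacet
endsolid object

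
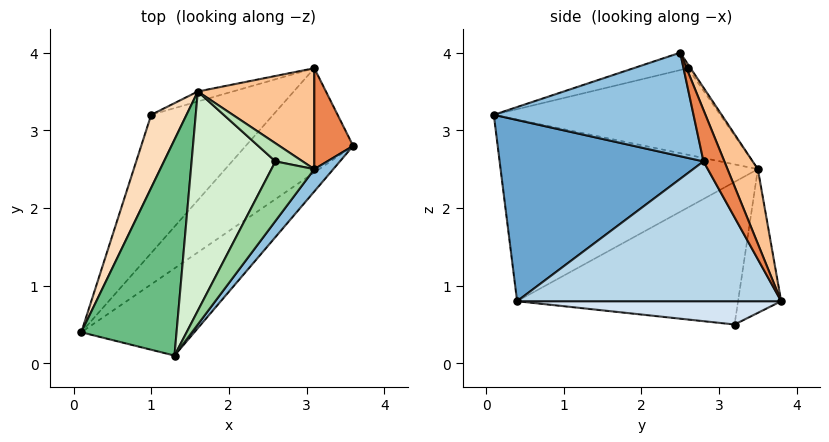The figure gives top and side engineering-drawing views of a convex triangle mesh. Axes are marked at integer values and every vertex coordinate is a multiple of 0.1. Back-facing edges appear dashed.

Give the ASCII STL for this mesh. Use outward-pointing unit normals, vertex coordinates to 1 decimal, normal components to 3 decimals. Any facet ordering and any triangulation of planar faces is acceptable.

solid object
 facet normal 0.650 -0.643 -0.405
  outer loop
   vertex 1.3 0.1 3.2
   vertex 0.1 0.4 0.8
   vertex 3.6 2.8 2.6
  endloop
 endfacet
 facet normal 0.769 -0.624 0.141
  outer loop
   vertex 1.3 0.1 3.2
   vertex 3.6 2.8 2.6
   vertex 3.1 2.5 4.0
  endloop
 endfacet
 facet normal 0.650 -0.573 -0.499
  outer loop
   vertex 3.1 3.8 0.8
   vertex 3.6 2.8 2.6
   vertex 0.1 0.4 0.8
  endloop
 endfacet
 facet normal 0.185 -0.163 -0.969
  outer loop
   vertex 3.1 3.8 0.8
   vertex 0.1 0.4 0.8
   vertex 1.0 3.2 0.5
  endloop
 endfacet
 facet normal 0.446 0.829 0.337
  outer loop
   vertex 3.1 3.8 0.8
   vertex 3.1 2.5 4.0
   vertex 3.6 2.8 2.6
  endloop
 endfacet
 facet normal -0.266 0.962 -0.065
  outer loop
   vertex 1.6 3.5 2.5
   vertex 3.1 3.8 0.8
   vertex 1.0 3.2 0.5
  endloop
 endfacet
 facet normal 0.235 0.901 0.366
  outer loop
   vertex 1.6 3.5 2.5
   vertex 3.1 2.5 4.0
   vertex 3.1 3.8 0.8
  endloop
 endfacet
 facet normal -0.920 0.320 0.228
  outer loop
   vertex 1.6 3.5 2.5
   vertex 1.0 3.2 0.5
   vertex 0.1 0.4 0.8
  endloop
 endfacet
 facet normal -0.872 0.171 0.458
  outer loop
   vertex 1.6 3.5 2.5
   vertex 0.1 0.4 0.8
   vertex 1.3 0.1 3.2
  endloop
 endfacet
 facet normal -0.376 -0.027 0.926
  outer loop
   vertex 2.6 2.6 3.8
   vertex 1.3 0.1 3.2
   vertex 3.1 2.5 4.0
  endloop
 endfacet
 facet normal -0.087 0.786 0.612
  outer loop
   vertex 2.6 2.6 3.8
   vertex 3.1 2.5 4.0
   vertex 1.6 3.5 2.5
  endloop
 endfacet
 facet normal -0.704 0.202 0.681
  outer loop
   vertex 2.6 2.6 3.8
   vertex 1.6 3.5 2.5
   vertex 1.3 0.1 3.2
  endloop
 endfacet
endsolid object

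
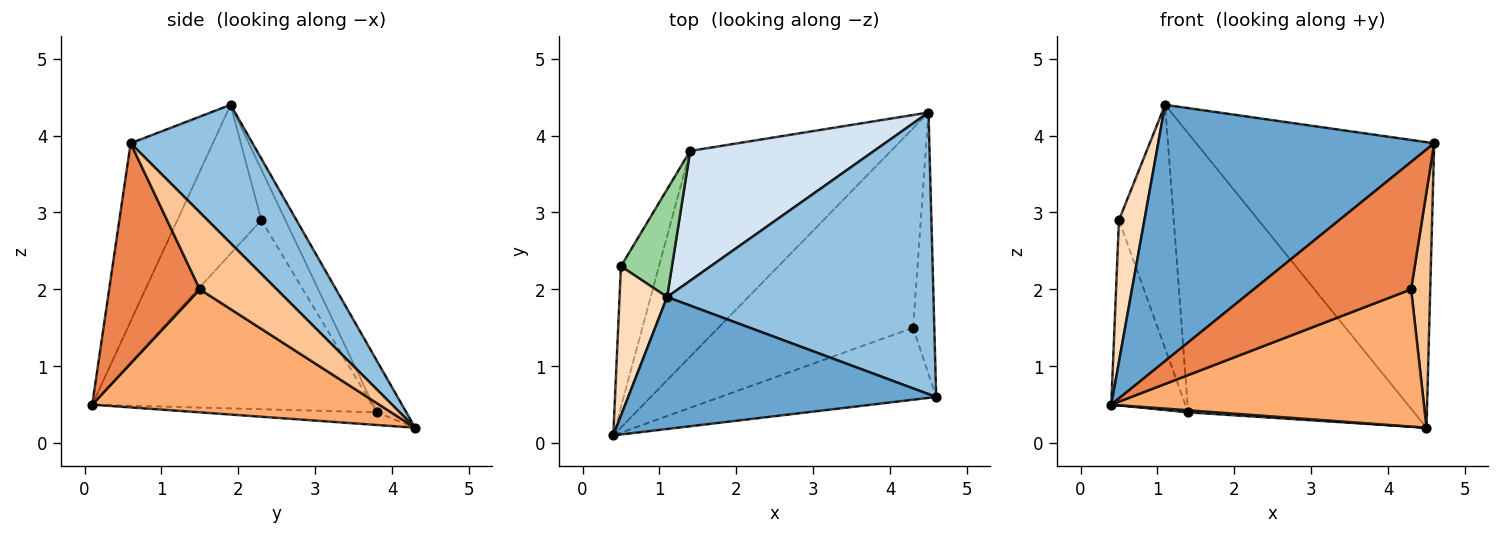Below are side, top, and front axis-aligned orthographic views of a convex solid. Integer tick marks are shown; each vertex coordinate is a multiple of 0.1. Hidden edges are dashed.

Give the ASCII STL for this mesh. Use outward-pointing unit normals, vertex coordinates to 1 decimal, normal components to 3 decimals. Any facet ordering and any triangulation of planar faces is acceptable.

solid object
 facet normal -0.256 -0.859 0.443
  outer loop
   vertex 1.1 1.9 4.4
   vertex 0.4 0.1 0.5
   vertex 4.6 0.6 3.9
  endloop
 endfacet
 facet normal 0.343 0.669 0.660
  outer loop
   vertex 1.1 1.9 4.4
   vertex 4.6 0.6 3.9
   vertex 4.5 4.3 0.2
  endloop
 endfacet
 facet normal -0.063 -0.010 -0.998
  outer loop
   vertex 1.4 3.8 0.4
   vertex 4.5 4.3 0.2
   vertex 0.4 0.1 0.5
  endloop
 endfacet
 facet normal -0.118 0.900 0.419
  outer loop
   vertex 1.4 3.8 0.4
   vertex 1.1 1.9 4.4
   vertex 4.5 4.3 0.2
  endloop
 endfacet
 facet normal 0.448 -0.778 -0.439
  outer loop
   vertex 4.3 1.5 2.0
   vertex 4.6 0.6 3.9
   vertex 0.4 0.1 0.5
  endloop
 endfacet
 facet normal 0.462 -0.503 -0.731
  outer loop
   vertex 4.3 1.5 2.0
   vertex 0.4 0.1 0.5
   vertex 4.5 4.3 0.2
  endloop
 endfacet
 facet normal 0.937 -0.233 -0.258
  outer loop
   vertex 4.3 1.5 2.0
   vertex 4.5 4.3 0.2
   vertex 4.6 0.6 3.9
  endloop
 endfacet
 facet normal -0.915 -0.277 0.292
  outer loop
   vertex 0.5 2.3 2.9
   vertex 0.4 0.1 0.5
   vertex 1.1 1.9 4.4
  endloop
 endfacet
 facet normal -0.949 0.251 -0.191
  outer loop
   vertex 0.5 2.3 2.9
   vertex 1.4 3.8 0.4
   vertex 0.4 0.1 0.5
  endloop
 endfacet
 facet normal -0.372 0.849 0.375
  outer loop
   vertex 0.5 2.3 2.9
   vertex 1.1 1.9 4.4
   vertex 1.4 3.8 0.4
  endloop
 endfacet
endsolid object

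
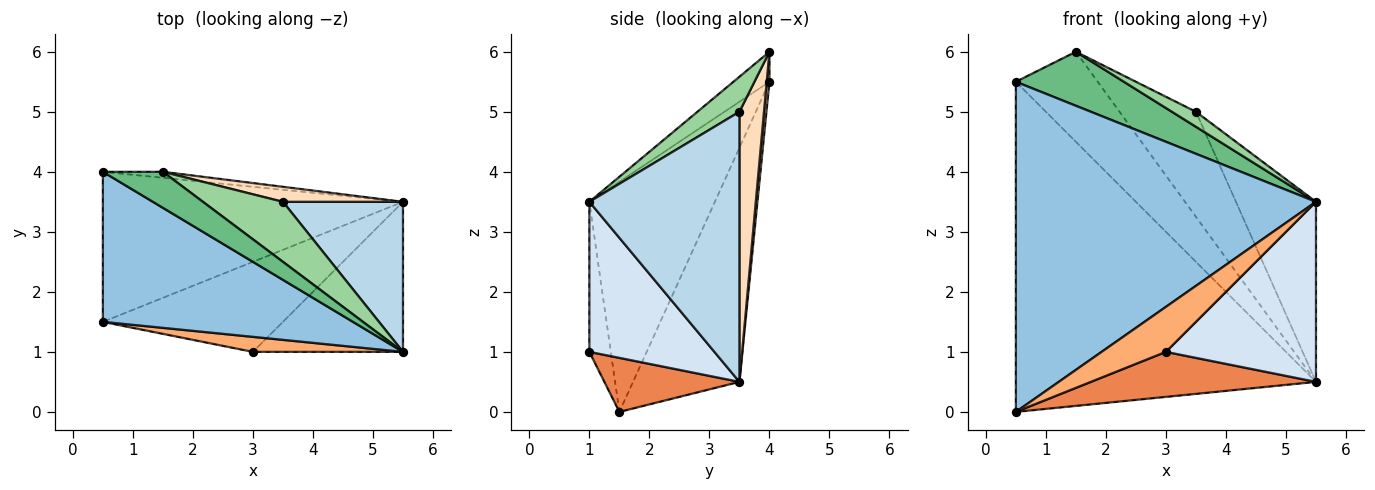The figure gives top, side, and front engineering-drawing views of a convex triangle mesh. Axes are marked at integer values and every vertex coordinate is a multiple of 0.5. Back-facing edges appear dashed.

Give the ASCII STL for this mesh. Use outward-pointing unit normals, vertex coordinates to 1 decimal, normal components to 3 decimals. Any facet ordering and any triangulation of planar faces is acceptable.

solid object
 facet normal -0.307 0.866 -0.394
  outer loop
   vertex 0.5 1.5 0.0
   vertex 0.5 4.0 5.5
   vertex 5.5 3.5 0.5
  endloop
 endfacet
 facet normal -0.356 -0.851 0.387
  outer loop
   vertex 0.5 1.5 0.0
   vertex 5.5 1.0 3.5
   vertex 0.5 4.0 5.5
  endloop
 endfacet
 facet normal 0.821 0.438 0.365
  outer loop
   vertex 3.5 3.5 5.0
   vertex 5.5 1.0 3.5
   vertex 5.5 3.5 0.5
  endloop
 endfacet
 facet normal 0.539 -0.647 -0.539
  outer loop
   vertex 3.0 1.0 1.0
   vertex 5.5 3.5 0.5
   vertex 5.5 1.0 3.5
  endloop
 endfacet
 facet normal 0.259 -0.432 -0.864
  outer loop
   vertex 3.0 1.0 1.0
   vertex 0.5 1.5 0.0
   vertex 5.5 3.5 0.5
  endloop
 endfacet
 facet normal -0.302 -0.905 0.302
  outer loop
   vertex 3.0 1.0 1.0
   vertex 5.5 1.0 3.5
   vertex 0.5 1.5 0.0
  endloop
 endfacet
 facet normal 0.033 0.997 -0.066
  outer loop
   vertex 1.5 4.0 6.0
   vertex 5.5 3.5 0.5
   vertex 0.5 4.0 5.5
  endloop
 endfacet
 facet normal 0.303 0.943 0.135
  outer loop
   vertex 1.5 4.0 6.0
   vertex 3.5 3.5 5.0
   vertex 5.5 3.5 0.5
  endloop
 endfacet
 facet normal -0.267 -0.802 0.535
  outer loop
   vertex 1.5 4.0 6.0
   vertex 0.5 4.0 5.5
   vertex 5.5 1.0 3.5
  endloop
 endfacet
 facet normal 0.391 -0.223 0.893
  outer loop
   vertex 1.5 4.0 6.0
   vertex 5.5 1.0 3.5
   vertex 3.5 3.5 5.0
  endloop
 endfacet
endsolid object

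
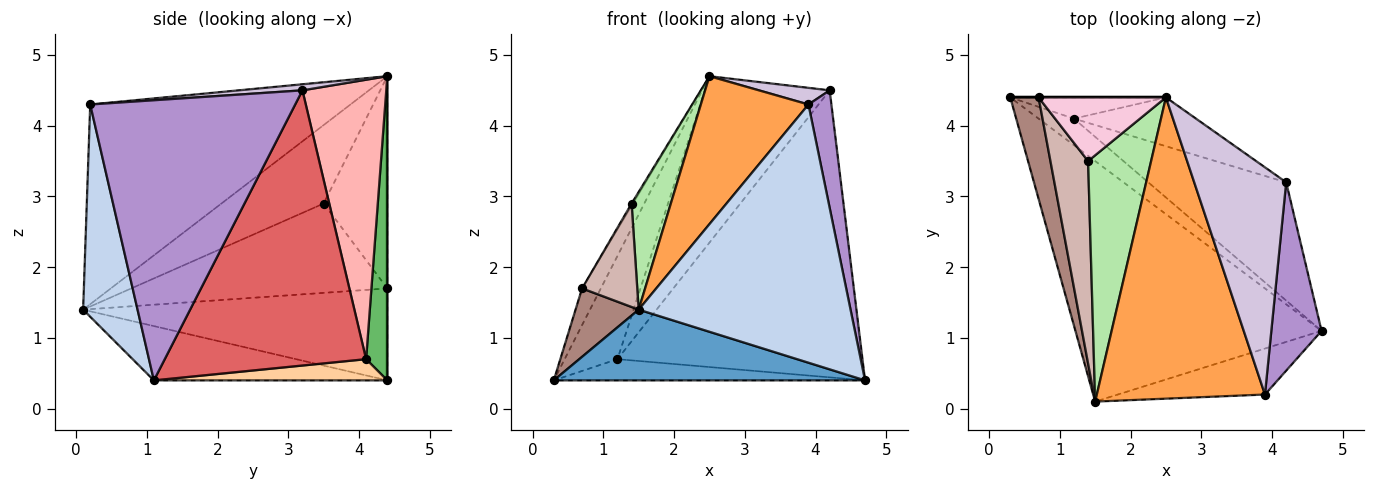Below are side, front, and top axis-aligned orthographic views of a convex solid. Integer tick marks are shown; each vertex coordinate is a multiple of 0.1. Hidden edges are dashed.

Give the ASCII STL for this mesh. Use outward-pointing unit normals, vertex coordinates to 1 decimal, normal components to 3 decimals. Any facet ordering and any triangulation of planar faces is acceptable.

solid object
 facet normal -0.207 -0.276 -0.939
  outer loop
   vertex 1.5 0.1 1.4
   vertex 0.3 4.4 0.4
   vertex 4.7 1.1 0.4
  endloop
 endfacet
 facet normal 0.245 -0.954 -0.170
  outer loop
   vertex 3.9 0.2 4.3
   vertex 1.5 0.1 1.4
   vertex 4.7 1.1 0.4
  endloop
 endfacet
 facet normal -0.729 -0.302 0.614
  outer loop
   vertex 3.9 0.2 4.3
   vertex 2.5 4.4 4.7
   vertex 1.5 0.1 1.4
  endloop
 endfacet
 facet normal 0.424 0.566 -0.707
  outer loop
   vertex 1.2 4.1 0.7
   vertex 4.7 1.1 0.4
   vertex 0.3 4.4 0.4
  endloop
 endfacet
 facet normal 0.366 0.911 -0.187
  outer loop
   vertex 1.2 4.1 0.7
   vertex 0.3 4.4 0.4
   vertex 2.5 4.4 4.7
  endloop
 endfacet
 facet normal -0.747 -0.287 0.600
  outer loop
   vertex 1.4 3.5 2.9
   vertex 1.5 0.1 1.4
   vertex 2.5 4.4 4.7
  endloop
 endfacet
 facet normal 0.605 0.736 -0.303
  outer loop
   vertex 4.2 3.2 4.5
   vertex 4.7 1.1 0.4
   vertex 1.2 4.1 0.7
  endloop
 endfacet
 facet normal 0.542 0.807 -0.237
  outer loop
   vertex 4.2 3.2 4.5
   vertex 1.2 4.1 0.7
   vertex 2.5 4.4 4.7
  endloop
 endfacet
 facet normal 0.978 -0.110 0.175
  outer loop
   vertex 4.2 3.2 4.5
   vertex 3.9 0.2 4.3
   vertex 4.7 1.1 0.4
  endloop
 endfacet
 facet normal 0.066 -0.073 0.995
  outer loop
   vertex 4.2 3.2 4.5
   vertex 2.5 4.4 4.7
   vertex 3.9 0.2 4.3
  endloop
 endfacet
 facet normal -0.938 -0.195 0.288
  outer loop
   vertex 0.7 4.4 1.7
   vertex 0.3 4.4 0.4
   vertex 1.5 0.1 1.4
  endloop
 endfacet
 facet normal -0.904 -0.195 0.381
  outer loop
   vertex 0.7 4.4 1.7
   vertex 1.5 0.1 1.4
   vertex 1.4 3.5 2.9
  endloop
 endfacet
 facet normal 0.000 1.000 0.000
  outer loop
   vertex 0.7 4.4 1.7
   vertex 2.5 4.4 4.7
   vertex 0.3 4.4 0.4
  endloop
 endfacet
 facet normal -0.857 0.019 0.514
  outer loop
   vertex 0.7 4.4 1.7
   vertex 1.4 3.5 2.9
   vertex 2.5 4.4 4.7
  endloop
 endfacet
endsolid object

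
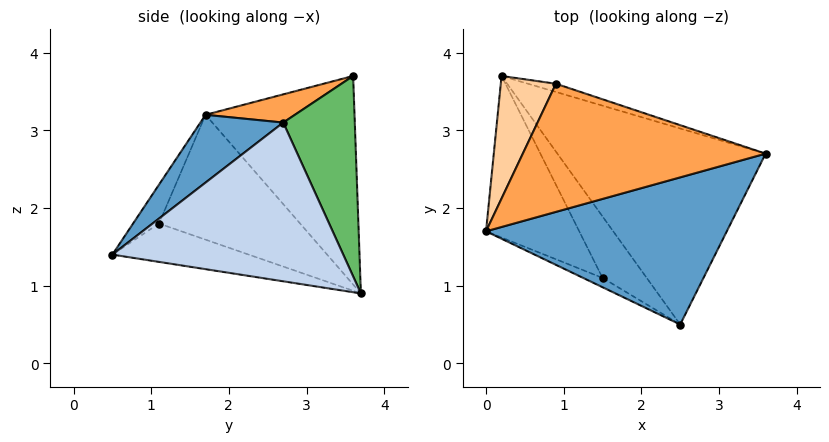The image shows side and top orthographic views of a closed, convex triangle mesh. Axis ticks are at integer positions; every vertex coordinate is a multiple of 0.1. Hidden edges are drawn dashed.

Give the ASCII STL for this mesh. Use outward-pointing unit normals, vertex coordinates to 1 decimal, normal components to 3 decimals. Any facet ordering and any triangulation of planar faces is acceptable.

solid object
 facet normal 0.204 -0.660 0.723
  outer loop
   vertex 2.5 0.5 1.4
   vertex 3.6 2.7 3.1
   vertex 0.0 1.7 3.2
  endloop
 endfacet
 facet normal 0.579 0.297 -0.759
  outer loop
   vertex 2.5 0.5 1.4
   vertex 0.2 3.7 0.9
   vertex 3.6 2.7 3.1
  endloop
 endfacet
 facet normal 0.110 -0.301 0.947
  outer loop
   vertex 0.9 3.6 3.7
   vertex 0.0 1.7 3.2
   vertex 3.6 2.7 3.1
  endloop
 endfacet
 facet normal -0.900 0.364 0.238
  outer loop
   vertex 0.9 3.6 3.7
   vertex 0.2 3.7 0.9
   vertex 0.0 1.7 3.2
  endloop
 endfacet
 facet normal 0.307 0.951 -0.043
  outer loop
   vertex 0.9 3.6 3.7
   vertex 3.6 2.7 3.1
   vertex 0.2 3.7 0.9
  endloop
 endfacet
 facet normal -0.685 -0.519 -0.511
  outer loop
   vertex 1.5 1.1 1.8
   vertex 0.0 1.7 3.2
   vertex 0.2 3.7 0.9
  endloop
 endfacet
 facet normal -0.575 -0.766 -0.287
  outer loop
   vertex 1.5 1.1 1.8
   vertex 2.5 0.5 1.4
   vertex 0.0 1.7 3.2
  endloop
 endfacet
 facet normal -0.565 -0.508 -0.651
  outer loop
   vertex 1.5 1.1 1.8
   vertex 0.2 3.7 0.9
   vertex 2.5 0.5 1.4
  endloop
 endfacet
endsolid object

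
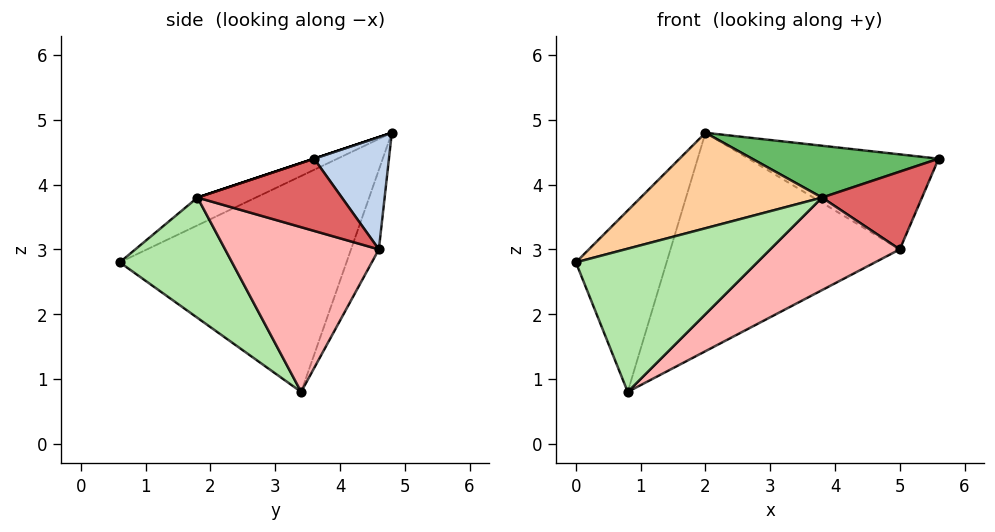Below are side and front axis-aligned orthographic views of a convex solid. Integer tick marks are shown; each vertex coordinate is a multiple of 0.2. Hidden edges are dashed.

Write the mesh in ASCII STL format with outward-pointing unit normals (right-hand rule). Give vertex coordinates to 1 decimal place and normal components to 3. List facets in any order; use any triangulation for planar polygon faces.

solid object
 facet normal -0.918 0.367 0.147
  outer loop
   vertex 0.8 3.4 0.8
   vertex 0.0 0.6 2.8
   vertex 2.0 4.8 4.8
  endloop
 endfacet
 facet normal 0.327 0.830 0.453
  outer loop
   vertex 5.0 4.6 3.0
   vertex 2.0 4.8 4.8
   vertex 5.6 3.6 4.4
  endloop
 endfacet
 facet normal -0.115 0.948 -0.297
  outer loop
   vertex 5.0 4.6 3.0
   vertex 0.8 3.4 0.8
   vertex 2.0 4.8 4.8
  endloop
 endfacet
 facet normal -0.122 -0.379 0.917
  outer loop
   vertex 3.8 1.8 3.8
   vertex 2.0 4.8 4.8
   vertex 0.0 0.6 2.8
  endloop
 endfacet
 facet normal 0.000 -0.316 0.949
  outer loop
   vertex 3.8 1.8 3.8
   vertex 5.6 3.6 4.4
   vertex 2.0 4.8 4.8
  endloop
 endfacet
 facet normal 0.376 -0.607 -0.700
  outer loop
   vertex 3.8 1.8 3.8
   vertex 0.0 0.6 2.8
   vertex 0.8 3.4 0.8
  endloop
 endfacet
 facet normal 0.655 -0.453 -0.605
  outer loop
   vertex 3.8 1.8 3.8
   vertex 5.0 4.6 3.0
   vertex 5.6 3.6 4.4
  endloop
 endfacet
 facet normal 0.512 -0.432 -0.742
  outer loop
   vertex 3.8 1.8 3.8
   vertex 0.8 3.4 0.8
   vertex 5.0 4.6 3.0
  endloop
 endfacet
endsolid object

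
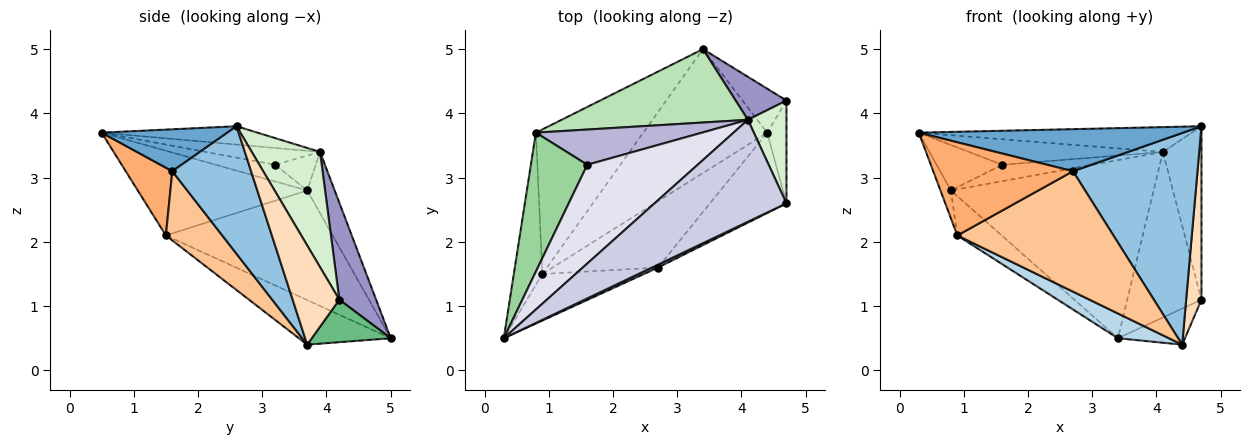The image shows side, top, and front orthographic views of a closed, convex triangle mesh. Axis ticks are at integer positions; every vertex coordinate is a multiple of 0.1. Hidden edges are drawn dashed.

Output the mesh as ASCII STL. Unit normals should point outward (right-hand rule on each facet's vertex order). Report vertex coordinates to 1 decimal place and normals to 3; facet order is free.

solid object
 facet normal 0.429 -0.901 0.063
  outer loop
   vertex 2.7 1.6 3.1
   vertex 4.7 2.6 3.8
   vertex 0.3 0.5 3.7
  endloop
 endfacet
 facet normal 0.509 -0.805 -0.305
  outer loop
   vertex 2.7 1.6 3.1
   vertex 4.4 3.7 0.4
   vertex 4.7 2.6 3.8
  endloop
 endfacet
 facet normal -0.333 -0.185 -0.925
  outer loop
   vertex 0.9 1.5 2.1
   vertex 3.4 5.0 0.5
   vertex 4.4 3.7 0.4
  endloop
 endfacet
 facet normal -0.946 0.058 -0.318
  outer loop
   vertex 0.9 1.5 2.1
   vertex 0.3 0.5 3.7
   vertex 0.8 3.7 2.8
  endloop
 endfacet
 facet normal -0.702 0.187 -0.688
  outer loop
   vertex 0.9 1.5 2.1
   vertex 0.8 3.7 2.8
   vertex 3.4 5.0 0.5
  endloop
 endfacet
 facet normal 0.286 -0.857 -0.429
  outer loop
   vertex 0.9 1.5 2.1
   vertex 2.7 1.6 3.1
   vertex 0.3 0.5 3.7
  endloop
 endfacet
 facet normal 0.302 -0.835 -0.460
  outer loop
   vertex 0.9 1.5 2.1
   vertex 4.4 3.7 0.4
   vertex 2.7 1.6 3.1
  endloop
 endfacet
 facet normal 0.934 -0.306 -0.182
  outer loop
   vertex 4.7 4.2 1.1
   vertex 4.7 2.6 3.8
   vertex 4.4 3.7 0.4
  endloop
 endfacet
 facet normal 0.599 0.508 -0.619
  outer loop
   vertex 4.7 4.2 1.1
   vertex 4.4 3.7 0.4
   vertex 3.4 5.0 0.5
  endloop
 endfacet
 facet normal -0.270 0.300 0.915
  outer loop
   vertex 1.6 3.2 3.2
   vertex 0.8 3.7 2.8
   vertex 0.3 0.5 3.7
  endloop
 endfacet
 facet normal -0.124 0.917 0.378
  outer loop
   vertex 4.1 3.9 3.4
   vertex 3.4 5.0 0.5
   vertex 0.8 3.7 2.8
  endloop
 endfacet
 facet normal 0.836 0.472 0.280
  outer loop
   vertex 4.1 3.9 3.4
   vertex 4.7 2.6 3.8
   vertex 4.7 4.2 1.1
  endloop
 endfacet
 facet normal 0.432 0.873 0.227
  outer loop
   vertex 4.1 3.9 3.4
   vertex 4.7 4.2 1.1
   vertex 3.4 5.0 0.5
  endloop
 endfacet
 facet normal -0.187 0.414 0.891
  outer loop
   vertex 4.1 3.9 3.4
   vertex 0.8 3.7 2.8
   vertex 1.6 3.2 3.2
  endloop
 endfacet
 facet normal -0.134 0.235 0.963
  outer loop
   vertex 4.1 3.9 3.4
   vertex 0.3 0.5 3.7
   vertex 4.7 2.6 3.8
  endloop
 endfacet
 facet normal -0.146 0.248 0.958
  outer loop
   vertex 4.1 3.9 3.4
   vertex 1.6 3.2 3.2
   vertex 0.3 0.5 3.7
  endloop
 endfacet
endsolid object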